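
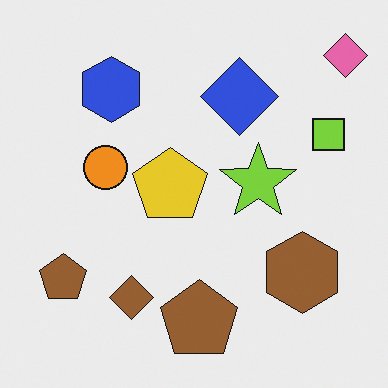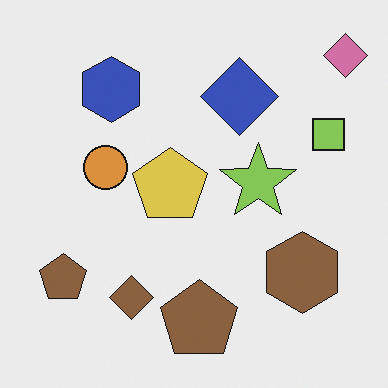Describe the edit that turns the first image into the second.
Slightly desaturated.

All colors are more muted and greyish — a global saturation change.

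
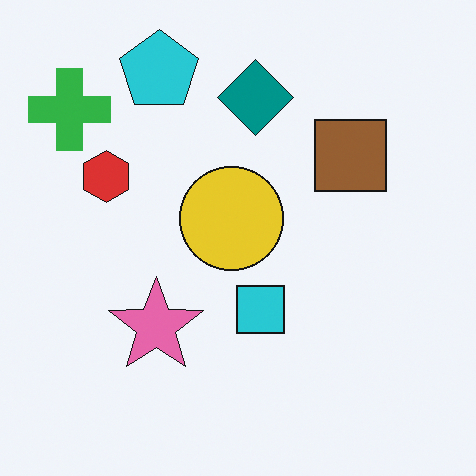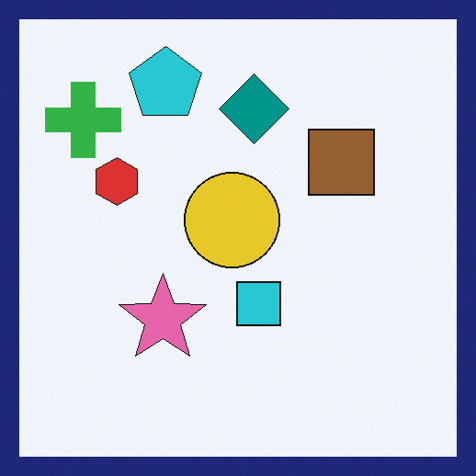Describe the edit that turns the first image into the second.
The second image is the first framed with a navy border.

A solid navy frame runs around the edge of the second image, with the content slightly shrunk inside it.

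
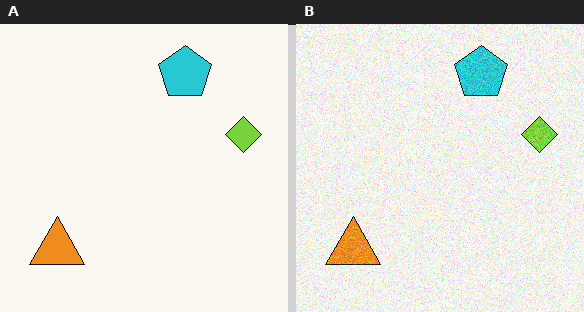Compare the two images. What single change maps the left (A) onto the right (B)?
This is the original image degraded with visible gaussian noise.

Random speckle covers the whole image, including the flat background.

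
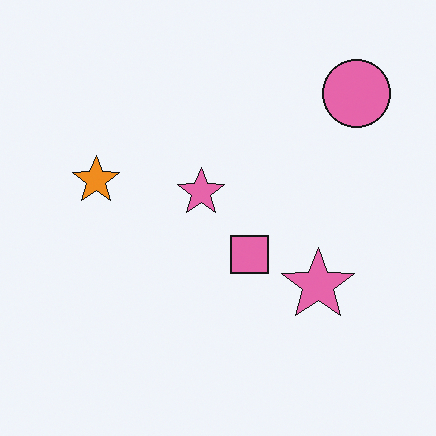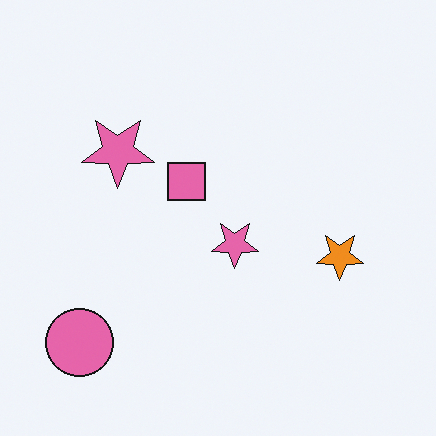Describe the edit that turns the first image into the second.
The image was rotated 180°.

The pink circle sits in the top-right of the first image and the bottom-left of the second — consistent with a whole-image 180° rotation.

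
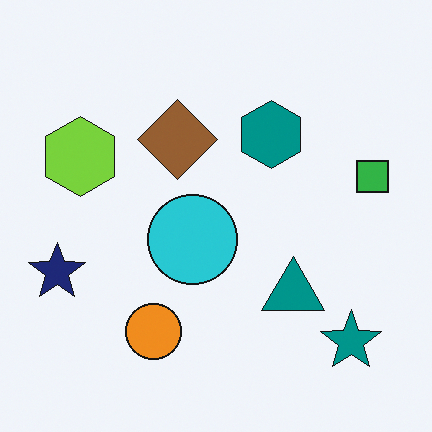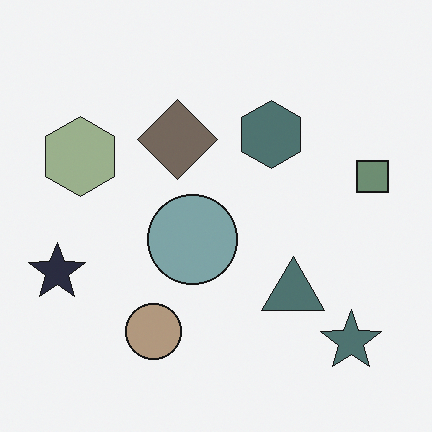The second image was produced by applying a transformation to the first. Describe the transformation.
Heavily desaturated.

All colors are more muted and greyish — a global saturation change.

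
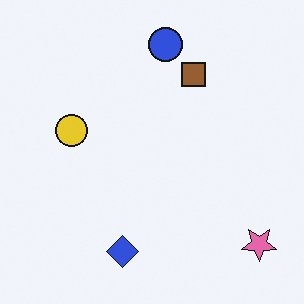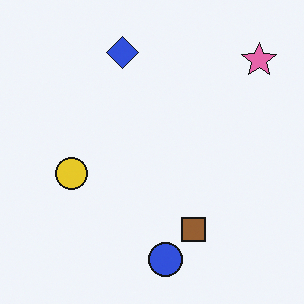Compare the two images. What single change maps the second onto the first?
The image was flipped vertically (top ↔ bottom).

The blue circle is in the bottom of the second image and the top of the first — shapes on opposite sides of the horizontal midline have swapped in a mirror flip.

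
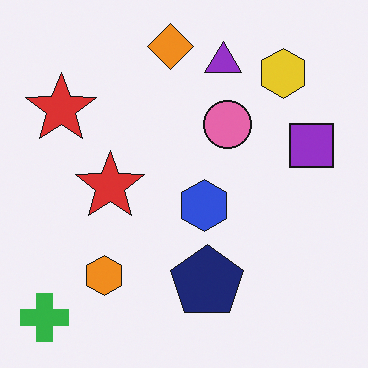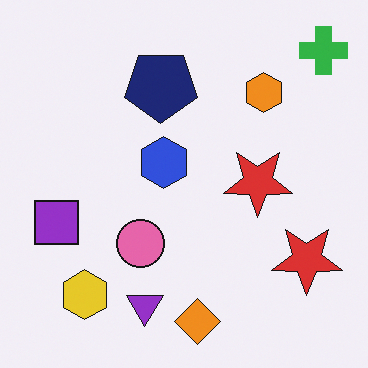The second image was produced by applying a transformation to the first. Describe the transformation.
Rotated 180°.

The green cross sits in the bottom-left of the first image and the top-right of the second — consistent with a whole-image 180° rotation.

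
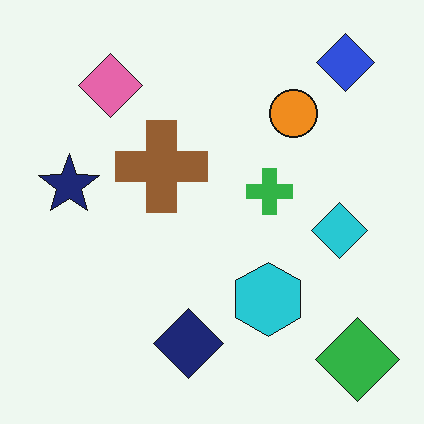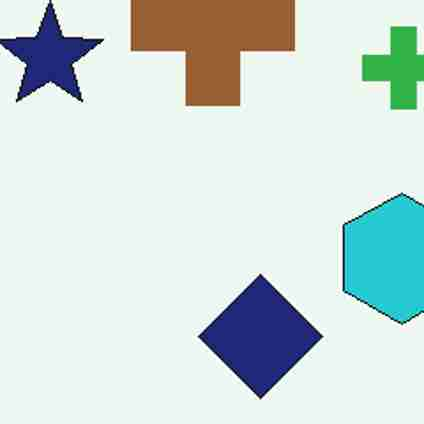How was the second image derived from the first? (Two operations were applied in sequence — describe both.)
The second image is the first cropped tightly and scaled back up, then heavily JPEG-compressed with obvious blocking artifacts.

The visible shapes are larger and the field of view is narrower; shapes near the original edges may be partly or wholly outside the frame — a crop-and-rescale. Blocky 8×8 compression artifacts appear around shape edges and the flat background shows ringing — characteristic JPEG degradation.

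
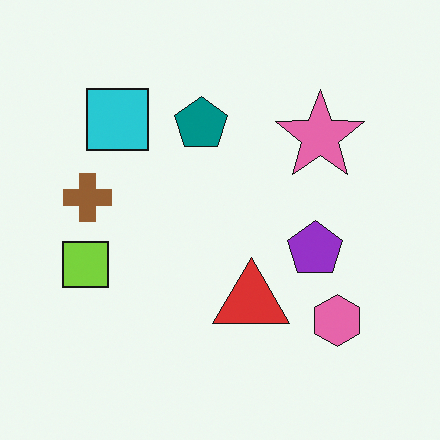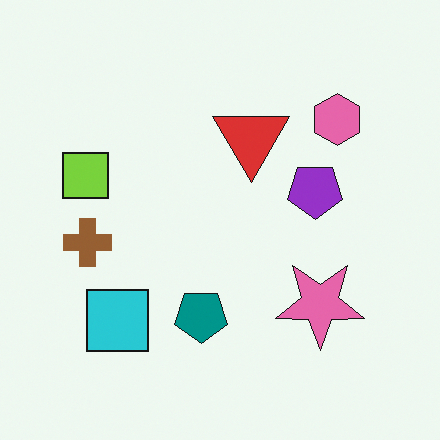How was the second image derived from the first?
It was flipped vertically (top ↔ bottom).

The cyan square is in the top-left of the first image and the bottom-left of the second — shapes on opposite sides of the horizontal midline have swapped in a mirror flip.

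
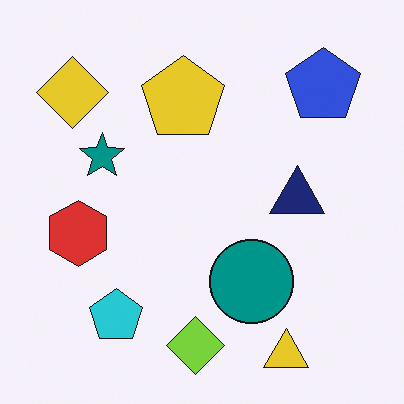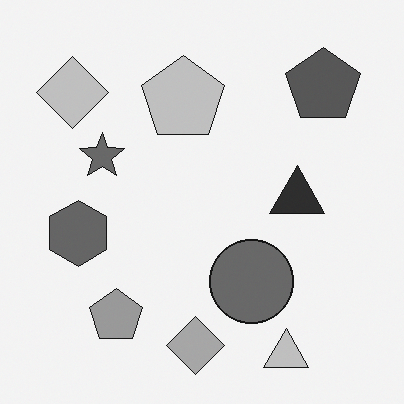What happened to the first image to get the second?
This is the original image converted to grayscale.

All color is removed — every shape is now a shade of grey.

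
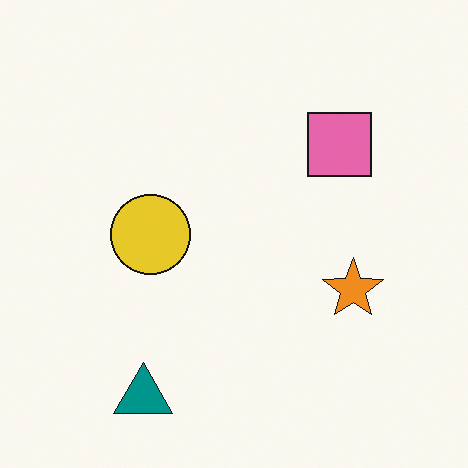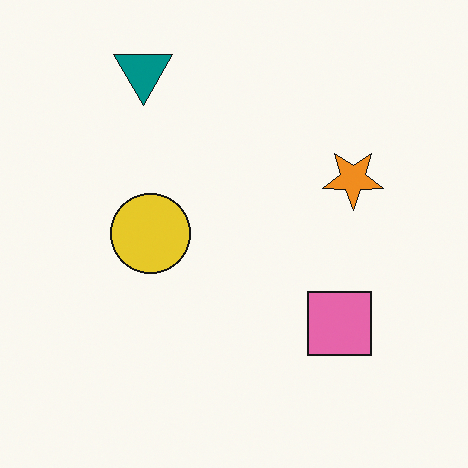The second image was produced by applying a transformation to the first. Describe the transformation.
The image was flipped vertically (top ↔ bottom).

The teal triangle is in the bottom-left of the first image and the top-left of the second — shapes on opposite sides of the horizontal midline have swapped in a mirror flip.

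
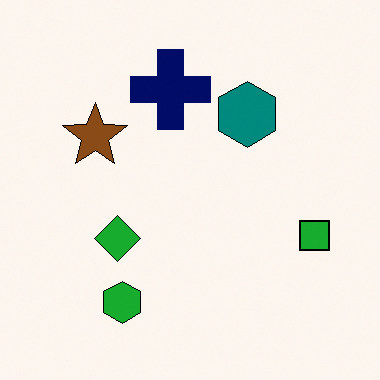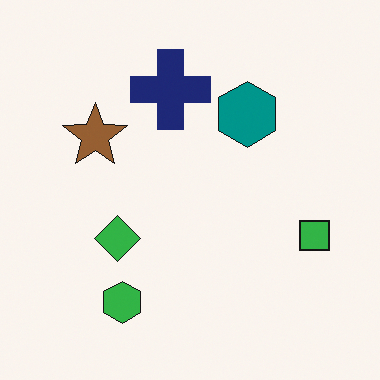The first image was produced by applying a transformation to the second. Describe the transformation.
This is the original image given slightly increased contrast.

Tones are pushed away from mid-grey across the whole image — a global contrast change.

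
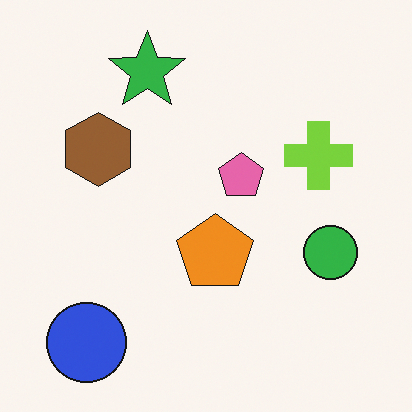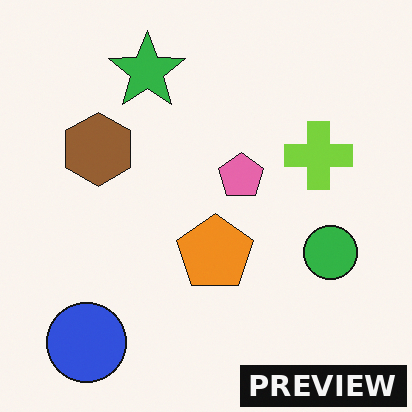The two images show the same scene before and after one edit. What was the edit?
The image was watermarked with the text "PREVIEW" in the lower-right corner.

A dark label reading "PREVIEW" appears in the lower-right corner.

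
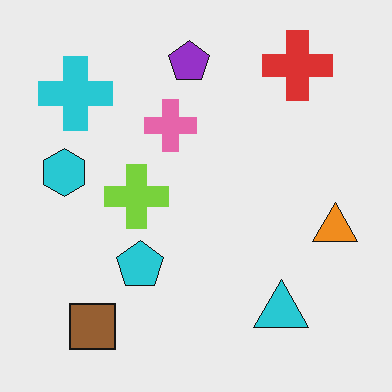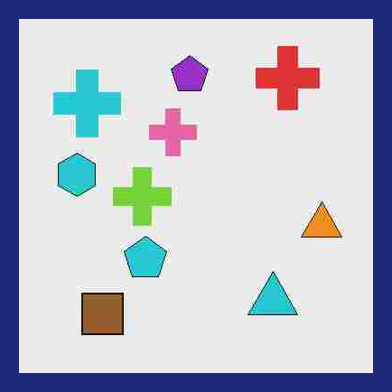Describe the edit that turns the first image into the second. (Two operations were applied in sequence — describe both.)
The transformation is: degraded with heavy JPEG compression, then framed with a navy border.

Blocky 8×8 compression artifacts appear around shape edges and the flat background shows ringing — characteristic JPEG degradation. A solid navy frame runs around the edge of the second image, with the content slightly shrunk inside it.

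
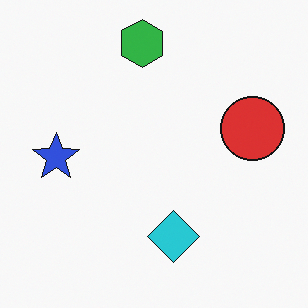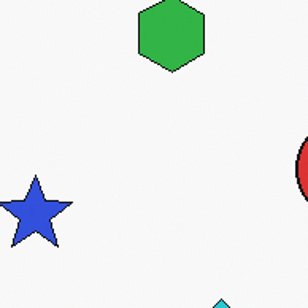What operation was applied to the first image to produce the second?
The transformation is: cropped slightly and scaled back up.

The visible shapes are larger and the field of view is narrower; shapes near the original edges may be partly or wholly outside the frame — a crop-and-rescale.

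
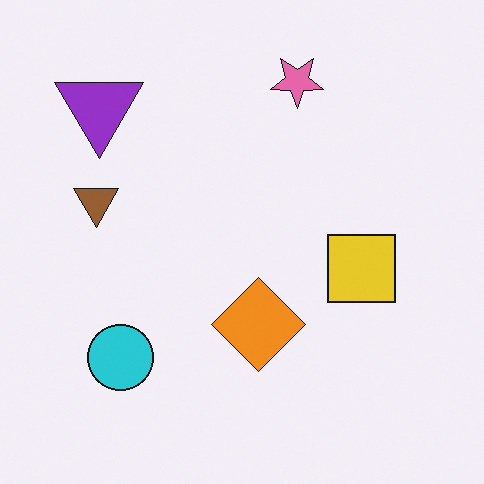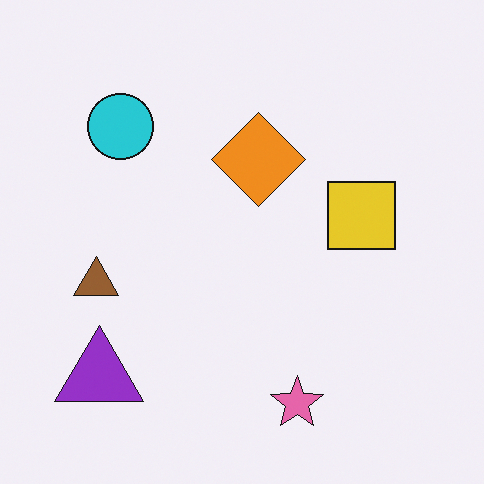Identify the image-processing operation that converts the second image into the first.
It was flipped vertically (top ↔ bottom).

The pink star is in the bottom of the second image and the top of the first — shapes on opposite sides of the horizontal midline have swapped in a mirror flip.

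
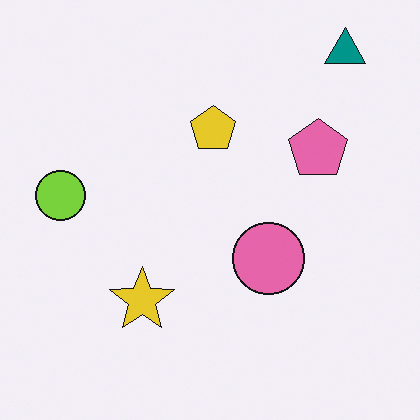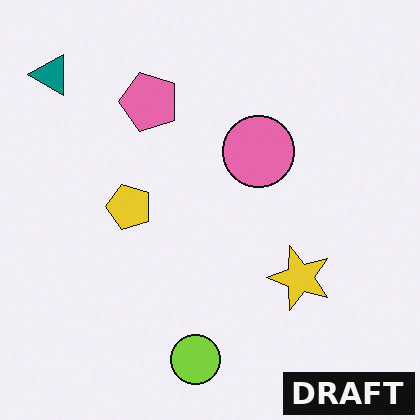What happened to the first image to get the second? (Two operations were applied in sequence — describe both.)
The second image is the first rotated 90° counter-clockwise, then watermarked with the text "DRAFT" in the lower-right corner.

The teal triangle sits in the top-right of the first image and the top-left of the second — consistent with a whole-image 90° counter-clockwise rotation. A dark label reading "DRAFT" appears in the lower-right corner.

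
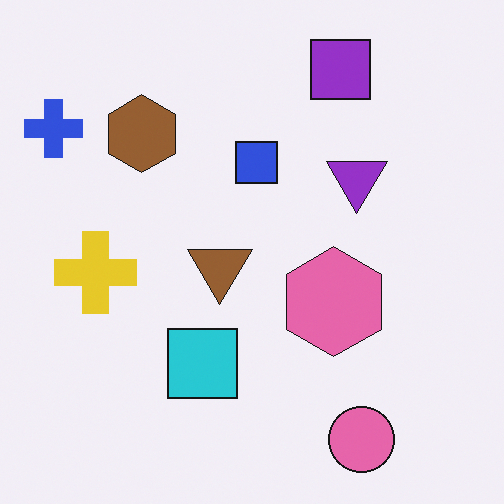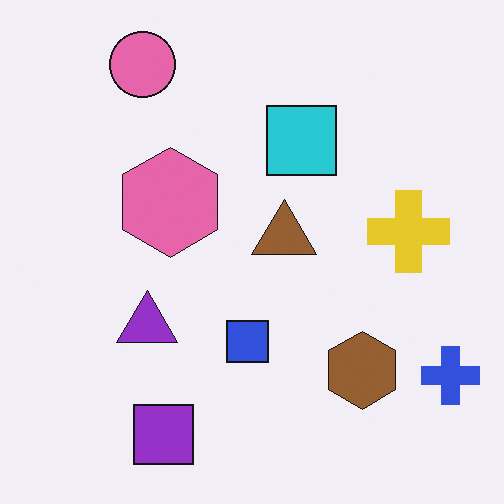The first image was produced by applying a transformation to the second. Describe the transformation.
The image was rotated 180°.

The blue cross sits in the bottom-right of the second image and the top-left of the first — consistent with a whole-image 180° rotation.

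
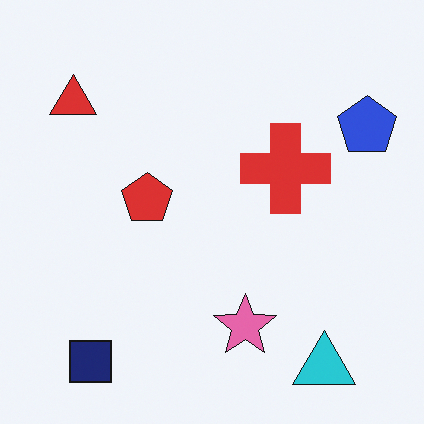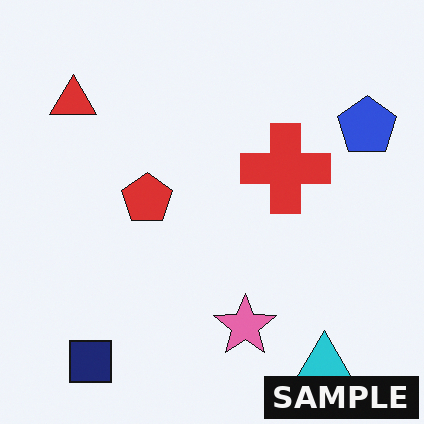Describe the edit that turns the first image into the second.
It was watermarked with the text "SAMPLE" in the lower-right corner.

A dark label reading "SAMPLE" appears in the lower-right corner.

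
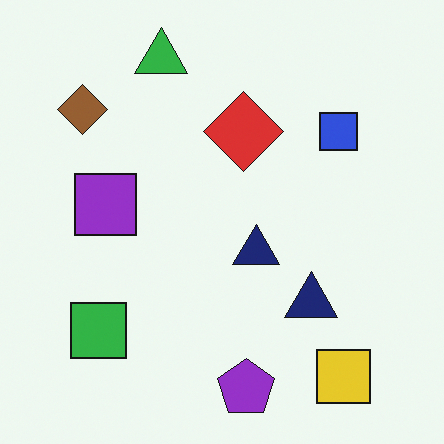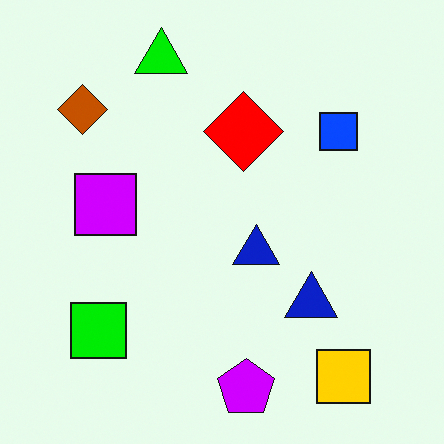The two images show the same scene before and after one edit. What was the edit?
The image was made much more vivid (saturation change).

All colors are more vivid — a global saturation change.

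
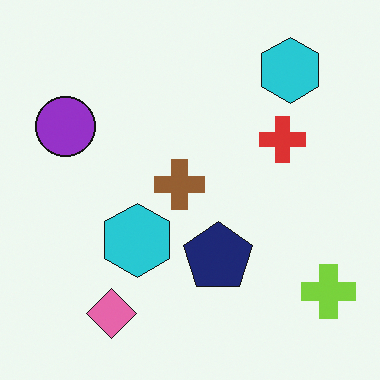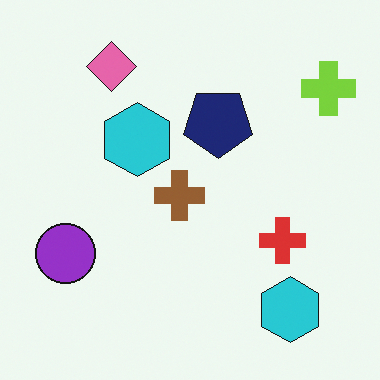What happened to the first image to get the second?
This is the original image flipped vertically (top ↔ bottom).

The pink diamond is in the bottom-left of the first image and the top-left of the second — shapes on opposite sides of the horizontal midline have swapped in a mirror flip.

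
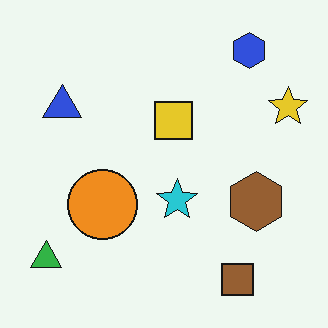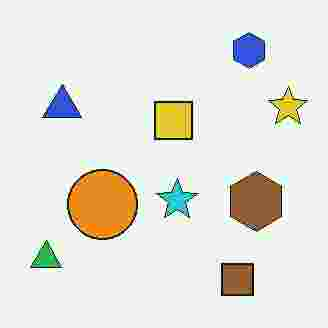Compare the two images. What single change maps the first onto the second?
This is the original image heavily JPEG-compressed with obvious blocking artifacts.

Blocky 8×8 compression artifacts appear around shape edges and the flat background shows ringing — characteristic JPEG degradation.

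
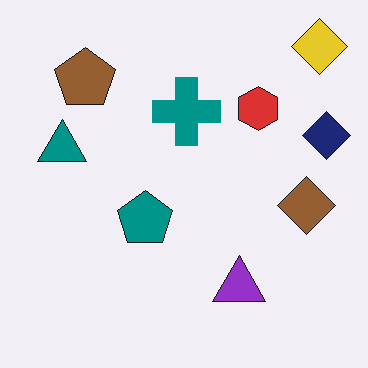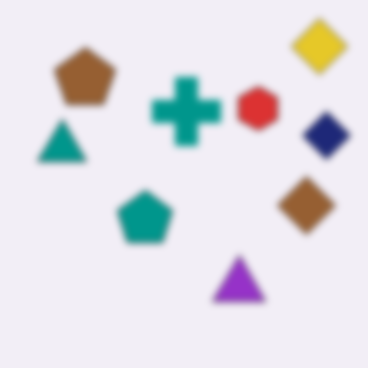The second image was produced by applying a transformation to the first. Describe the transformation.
The transformation is: noticeably gaussian-blurred.

Shape edges and outlines are uniformly softened across the whole image.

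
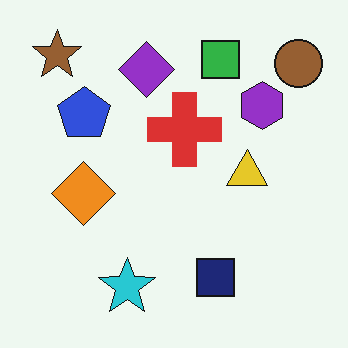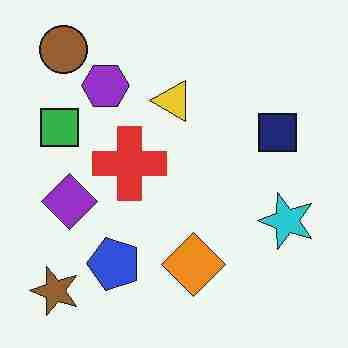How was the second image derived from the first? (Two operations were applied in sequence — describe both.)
The second image is the first rotated 90° counter-clockwise, then degraded with heavy JPEG compression.

The brown star sits in the top-left of the first image and the bottom-left of the second — consistent with a whole-image 90° counter-clockwise rotation. Blocky 8×8 compression artifacts appear around shape edges and the flat background shows ringing — characteristic JPEG degradation.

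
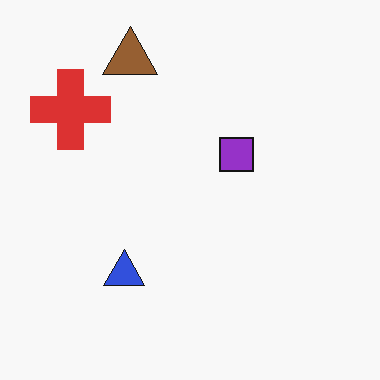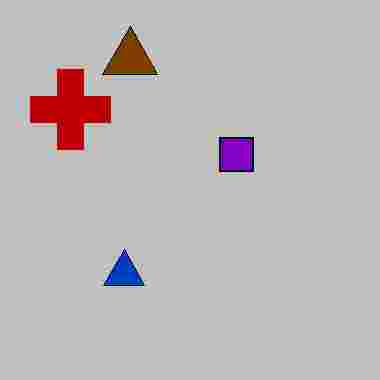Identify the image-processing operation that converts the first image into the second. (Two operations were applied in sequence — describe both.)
The image was heavily posterized to just a handful of flat colors, then degraded with heavy JPEG compression.

Each flat color has snapped to a coarser quantized level — most visibly, the near-white background has dropped to a flat grey. Blocky 8×8 compression artifacts appear around shape edges and the flat background shows ringing — characteristic JPEG degradation.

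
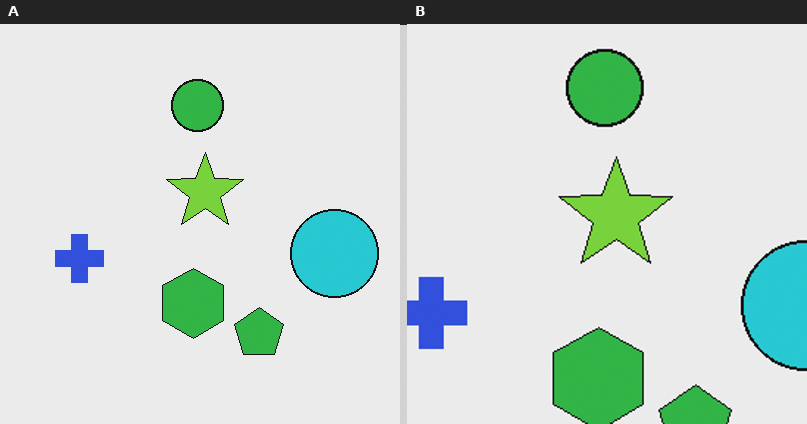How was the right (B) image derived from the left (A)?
The transformation is: cropped to a modestly smaller region and rescaled.

The visible shapes are larger and the field of view is narrower; shapes near the original edges may be partly or wholly outside the frame — a crop-and-rescale.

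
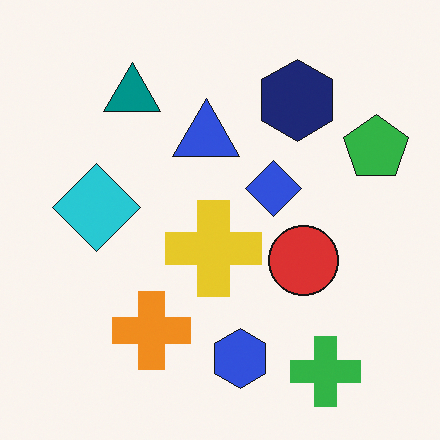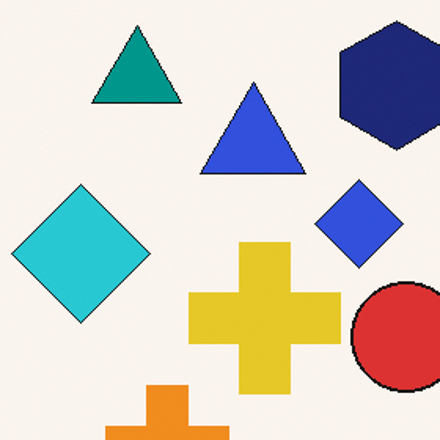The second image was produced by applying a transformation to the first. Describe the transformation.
It was cropped to a modestly smaller region and rescaled.

The visible shapes are larger and the field of view is narrower; shapes near the original edges may be partly or wholly outside the frame — a crop-and-rescale.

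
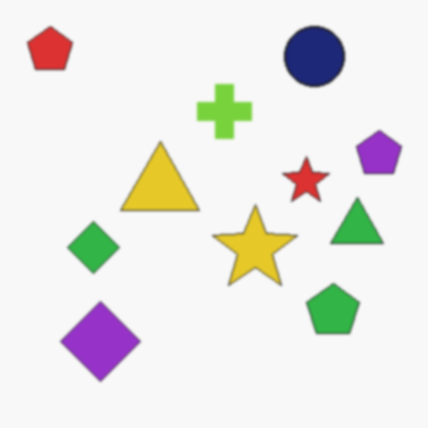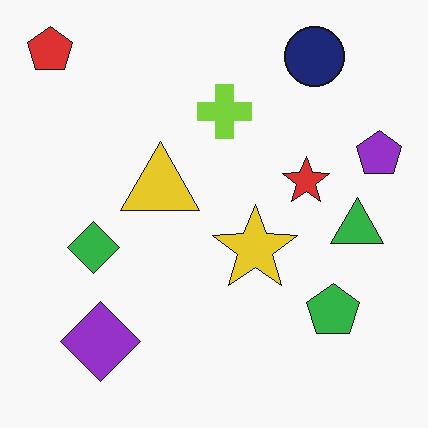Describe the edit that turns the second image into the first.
It was lightly blurred.

Shape edges and outlines are uniformly softened across the whole image.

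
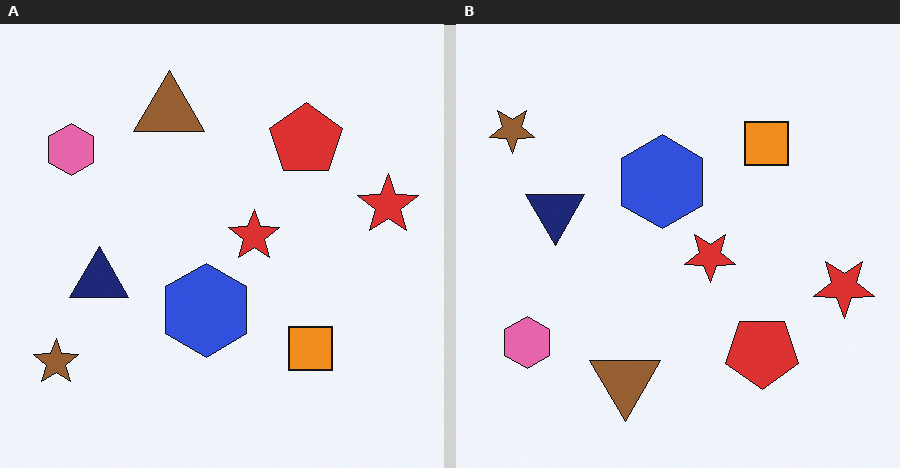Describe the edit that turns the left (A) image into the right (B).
The transformation is: flipped vertically (top ↔ bottom).

The brown triangle is in the top of the left (A) image and the bottom of the right (B) — shapes on opposite sides of the horizontal midline have swapped in a mirror flip.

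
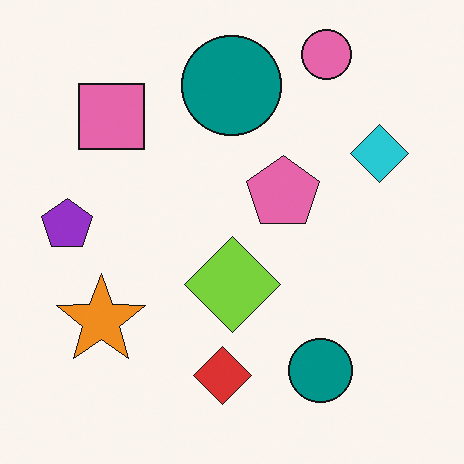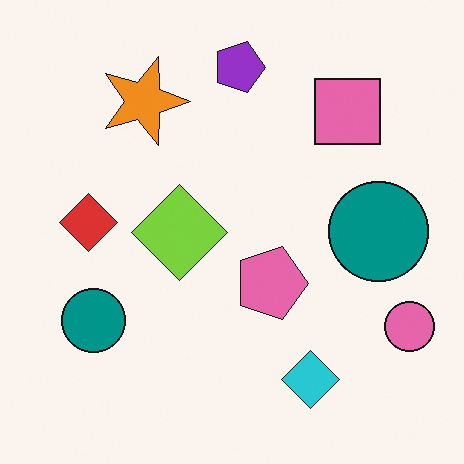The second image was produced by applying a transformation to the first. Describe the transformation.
The second image is the first rotated 90° clockwise.

The pink circle sits in the top-right of the first image and the bottom-right of the second — consistent with a whole-image 90° clockwise rotation.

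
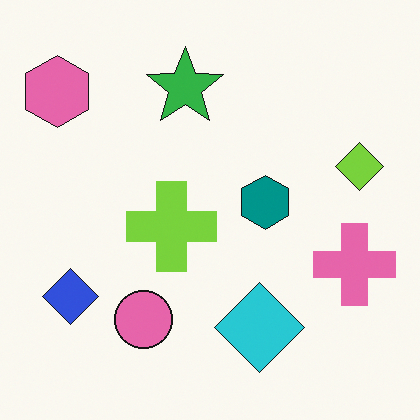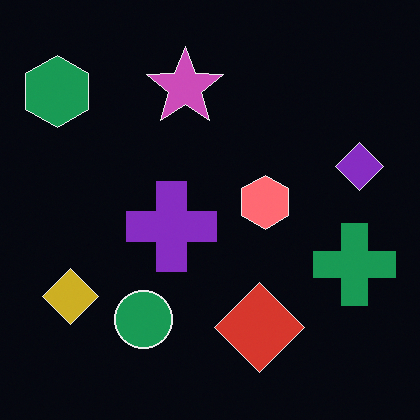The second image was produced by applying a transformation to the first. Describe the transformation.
The transformation is: color-inverted (negative).

The light background has become dark and every shape's color is its complement — a photographic negative.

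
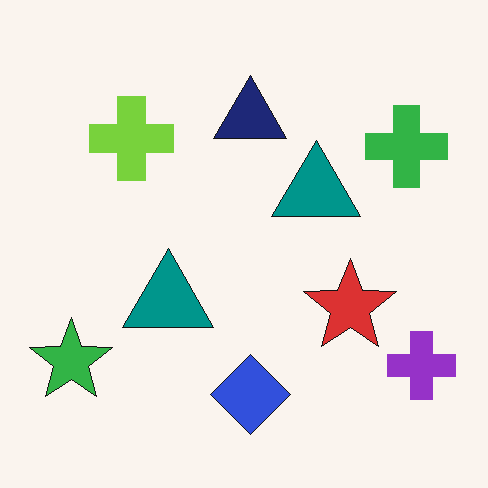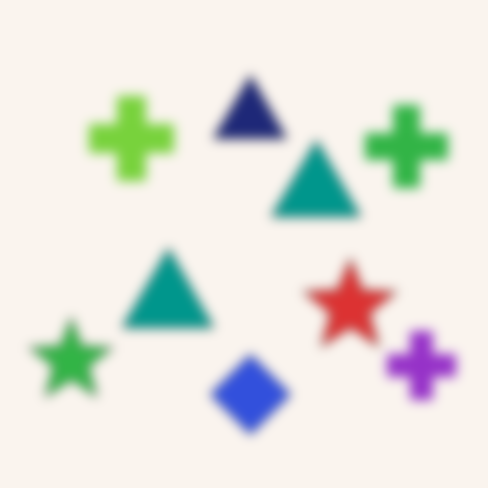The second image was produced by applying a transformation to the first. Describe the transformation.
Heavily blurred.

Shape edges and outlines are uniformly softened across the whole image.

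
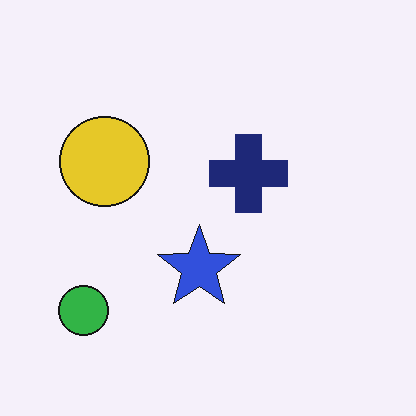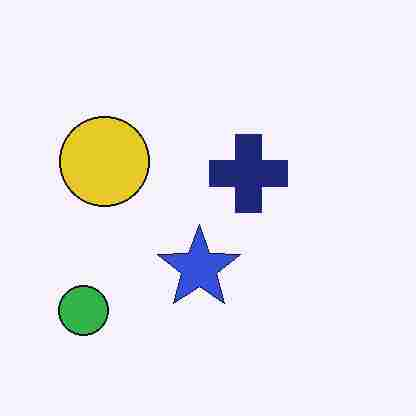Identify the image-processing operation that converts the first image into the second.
The second image is the first degraded with heavy JPEG compression.

Blocky 8×8 compression artifacts appear around shape edges and the flat background shows ringing — characteristic JPEG degradation.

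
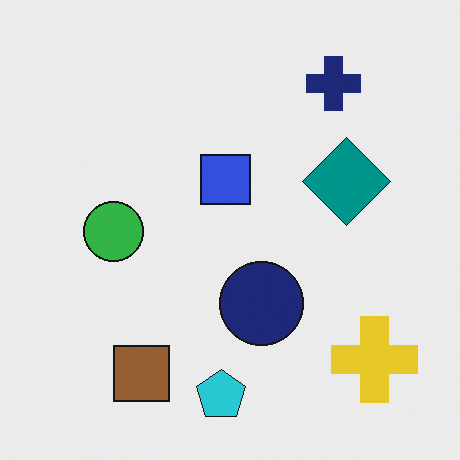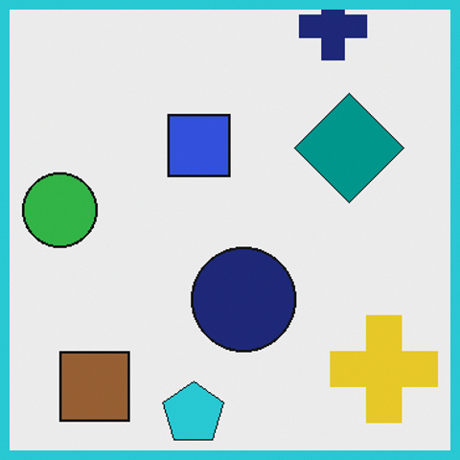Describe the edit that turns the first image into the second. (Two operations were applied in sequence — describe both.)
This is the original image cropped slightly and scaled back up, then framed with a cyan border.

The visible shapes are larger and the field of view is narrower; shapes near the original edges may be partly or wholly outside the frame — a crop-and-rescale. A solid cyan frame runs around the edge of the second image, with the content slightly shrunk inside it.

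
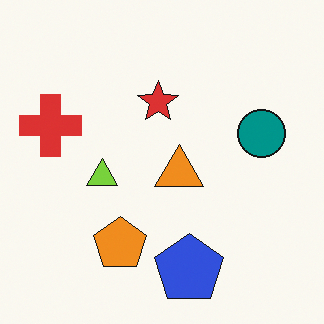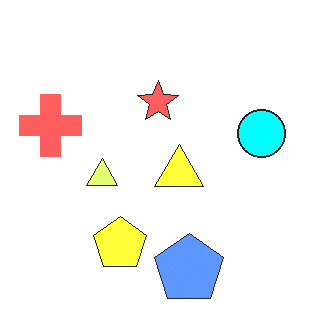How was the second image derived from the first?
This is the original image brightened a lot.

Every pixel — background and shapes alike — is uniformly brightened.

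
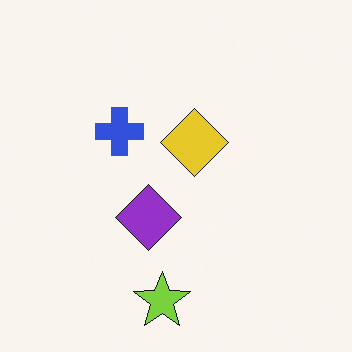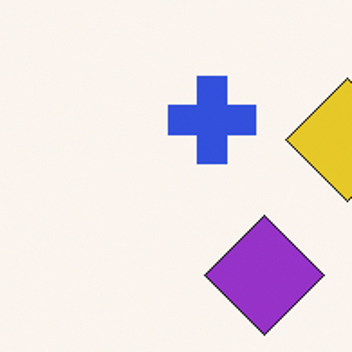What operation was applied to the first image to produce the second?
The second image is the first cropped to a noticeably smaller region and rescaled.

The visible shapes are larger and the field of view is narrower; shapes near the original edges may be partly or wholly outside the frame — a crop-and-rescale.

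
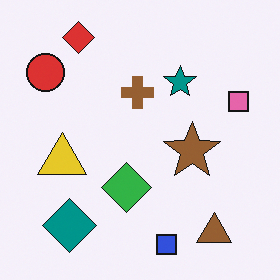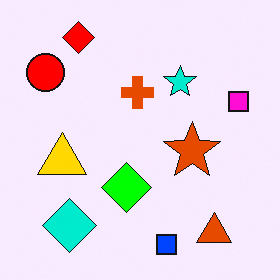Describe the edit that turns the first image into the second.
Heavily oversaturated.

All colors are more vivid — a global saturation change.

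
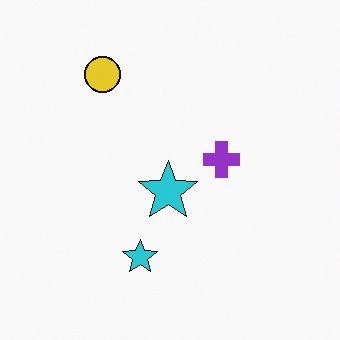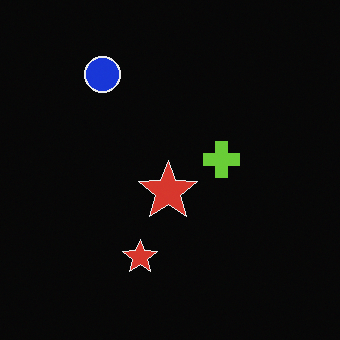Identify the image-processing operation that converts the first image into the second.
This is the original image color-inverted (negative).

The light background has become dark and every shape's color is its complement — a photographic negative.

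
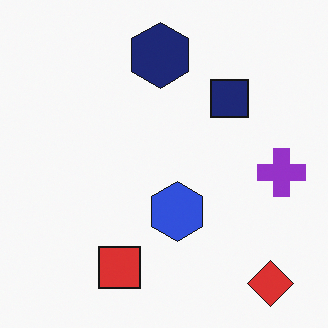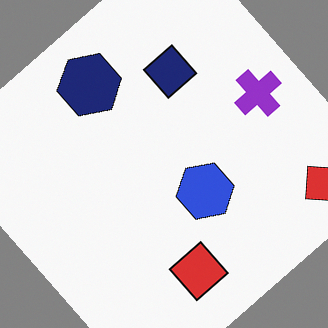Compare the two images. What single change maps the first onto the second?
The second image is the first rotated counter-clockwise by a large amount — several tens of degrees.

Every shape is tilted by the same angle and the image corners show triangular fill wedges — a whole-image rotation by a non-right angle.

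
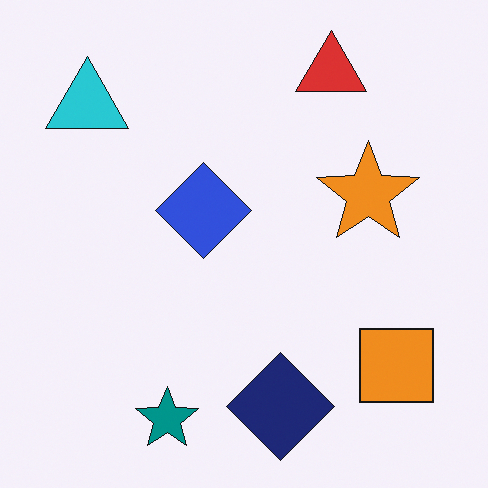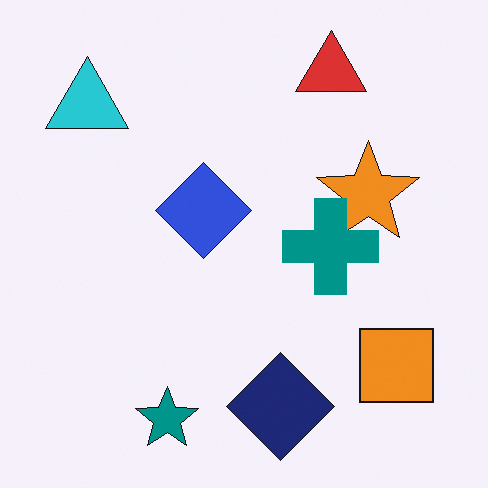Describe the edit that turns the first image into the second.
The second image is the first overlaid with an additional teal cross.

A teal cross appears in the second image that is absent from the first.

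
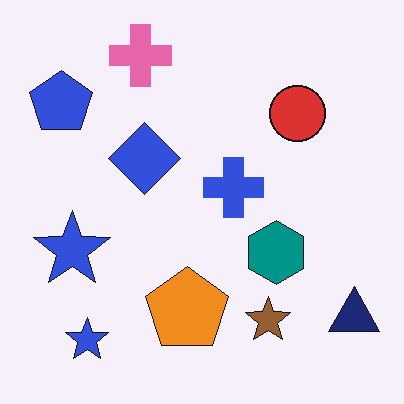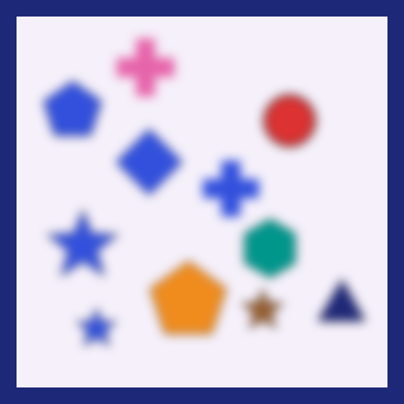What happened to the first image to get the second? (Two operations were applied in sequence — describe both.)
The second image is the first strongly gaussian-blurred, then framed with a navy border.

Shape edges and outlines are uniformly softened across the whole image. A solid navy frame runs around the edge of the second image, with the content slightly shrunk inside it.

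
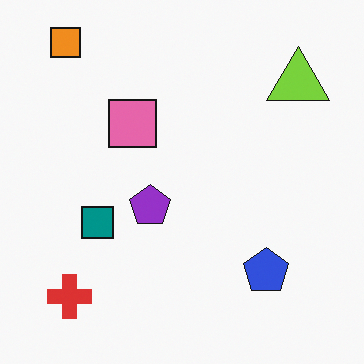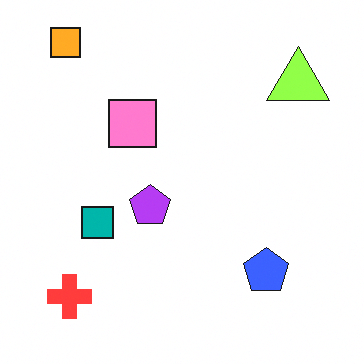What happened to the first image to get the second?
The transformation is: brightened a little.

Every pixel — background and shapes alike — is uniformly brightened.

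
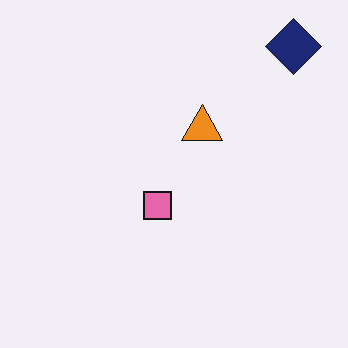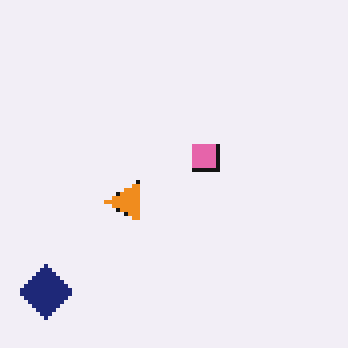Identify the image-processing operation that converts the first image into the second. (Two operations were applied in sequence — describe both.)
The transformation is: lightly pixelated (a mild mosaic effect), then transposed (reflected across the top-left ↔ bottom-right diagonal).

Shapes are reduced to large square blocks; fine edges and outlines are lost — a downscale-then-upscale (mosaic) effect. Shapes have swapped their row and column positions — what was in the top-right is now in the bottom-left — a diagonal reflection.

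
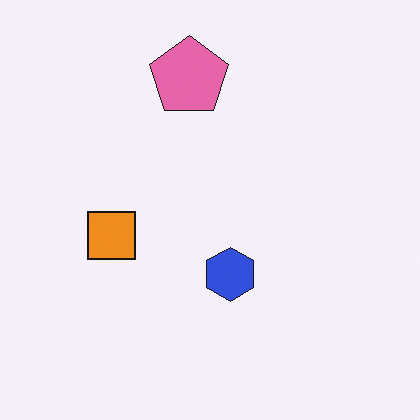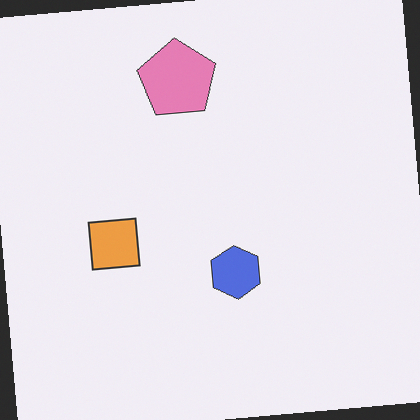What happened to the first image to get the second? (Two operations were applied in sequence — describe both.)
This is the original image rotated counter-clockwise by a few degrees, then given slightly reduced contrast.

Every shape is tilted by the same angle and the image corners show triangular fill wedges — a whole-image rotation by a non-right angle. Tones are pushed toward mid-grey across the whole image — a global contrast change.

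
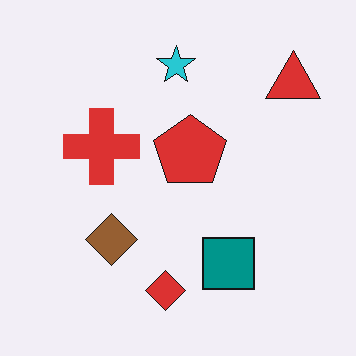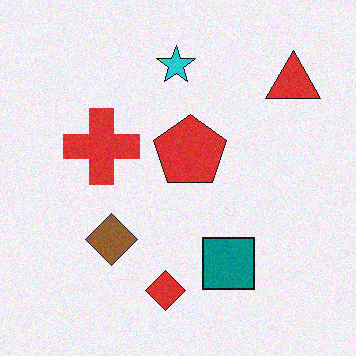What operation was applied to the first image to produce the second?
This is the original image degraded with a light layer of grain.

Random speckle covers the whole image, including the flat background.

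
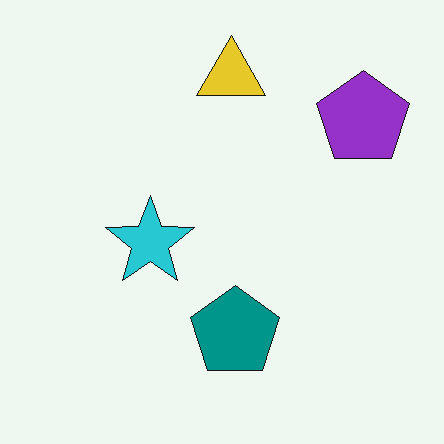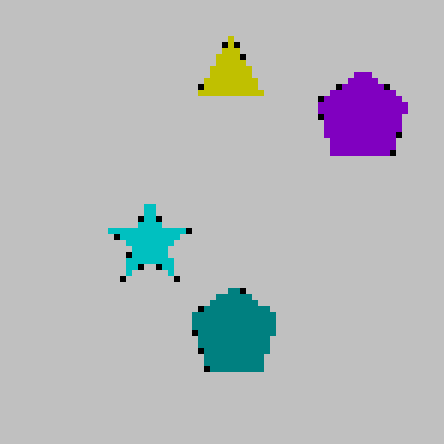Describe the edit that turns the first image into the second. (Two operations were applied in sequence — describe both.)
The image was moderately pixelated, then aggressively posterized.

Shapes are reduced to large square blocks; fine edges and outlines are lost — a downscale-then-upscale (mosaic) effect. Each flat color has snapped to a coarser quantized level — most visibly, the near-white background has dropped to a flat grey.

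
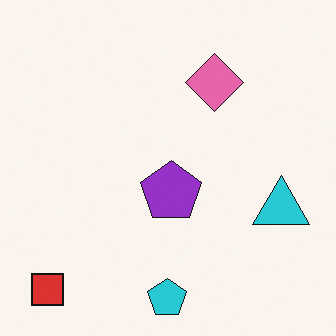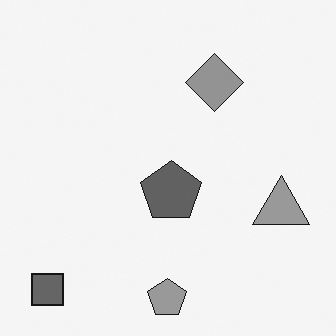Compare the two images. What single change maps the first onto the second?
The image was converted to grayscale.

All color is removed — every shape is now a shade of grey.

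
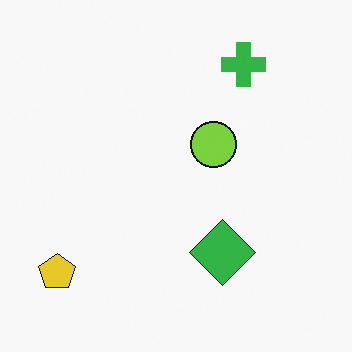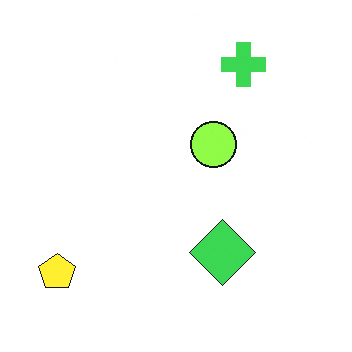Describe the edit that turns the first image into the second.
The transformation is: brightened a little.

Every pixel — background and shapes alike — is uniformly brightened.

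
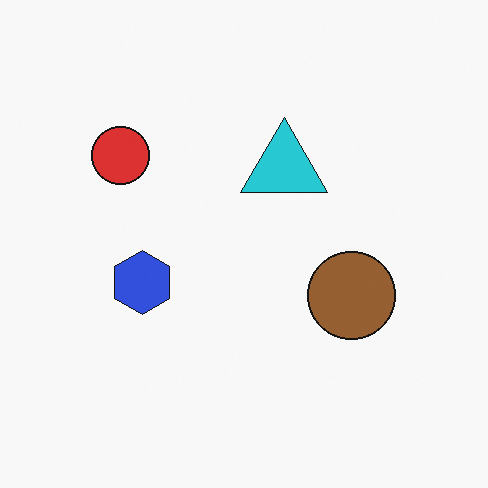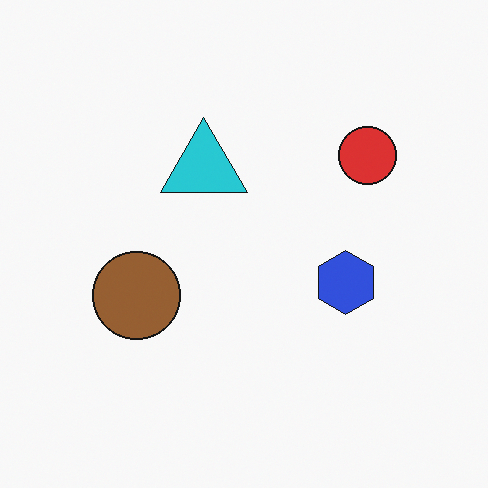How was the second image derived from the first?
Flipped horizontally (left ↔ right).

The red circle is in the top-left of the first image and the top-right of the second — shapes on opposite sides of the vertical midline have swapped in a mirror flip.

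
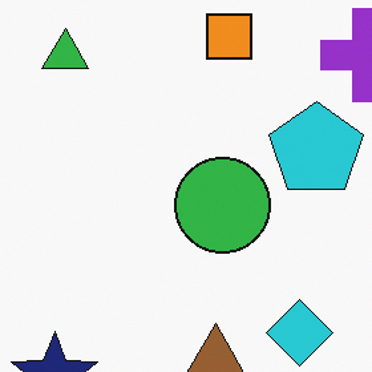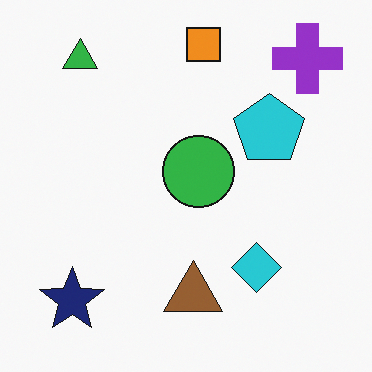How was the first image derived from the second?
The image was cropped slightly and scaled back up.

The visible shapes are larger and the field of view is narrower; shapes near the original edges may be partly or wholly outside the frame — a crop-and-rescale.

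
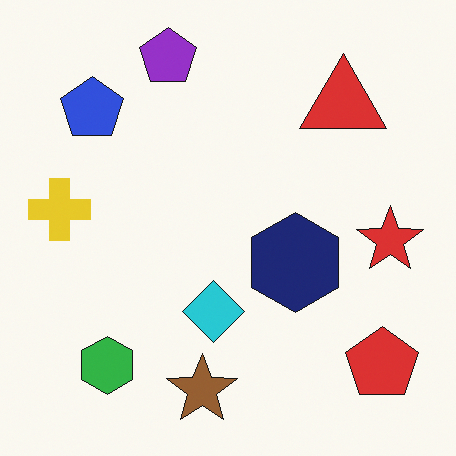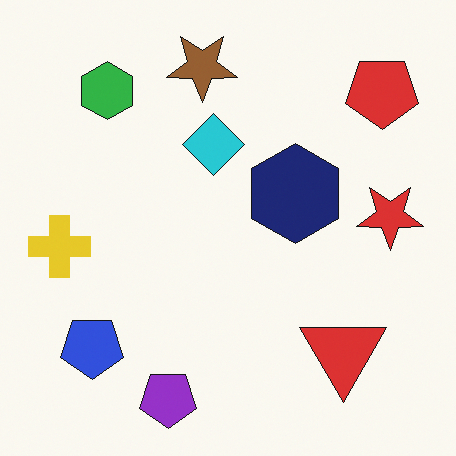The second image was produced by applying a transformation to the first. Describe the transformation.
The transformation is: flipped vertically (top ↔ bottom).

The purple pentagon is in the top of the first image and the bottom of the second — shapes on opposite sides of the horizontal midline have swapped in a mirror flip.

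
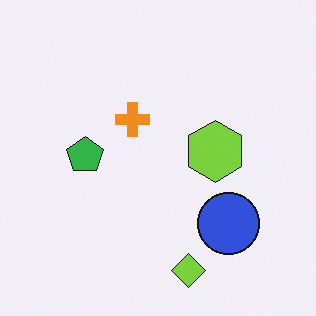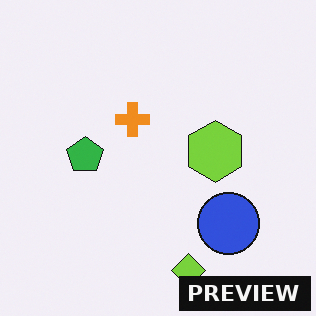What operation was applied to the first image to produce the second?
This is the original image watermarked with the text "PREVIEW" in the lower-right corner.

A dark label reading "PREVIEW" appears in the lower-right corner.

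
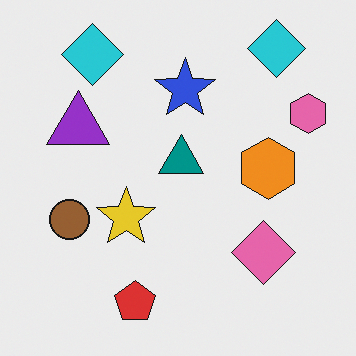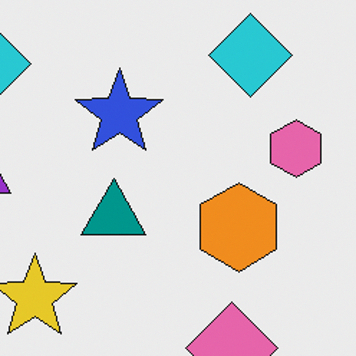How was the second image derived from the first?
The image was cropped to a modestly smaller region and rescaled.

The visible shapes are larger and the field of view is narrower; shapes near the original edges may be partly or wholly outside the frame — a crop-and-rescale.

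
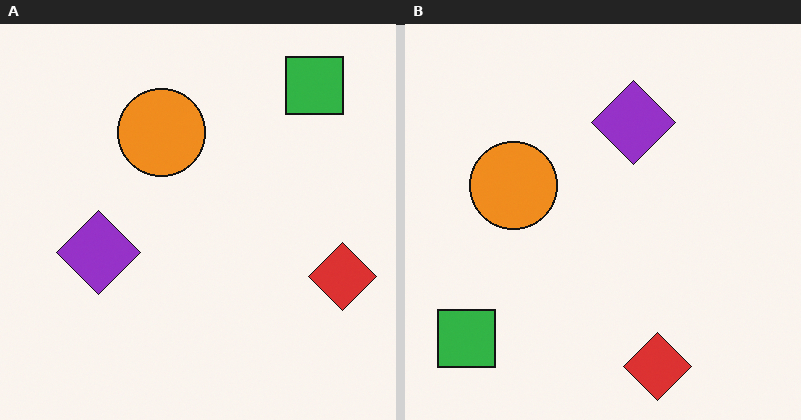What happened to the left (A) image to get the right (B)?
Transposed (reflected across the top-left ↔ bottom-right diagonal).

Shapes have swapped their row and column positions — what was in the top-right is now in the bottom-left — a diagonal reflection.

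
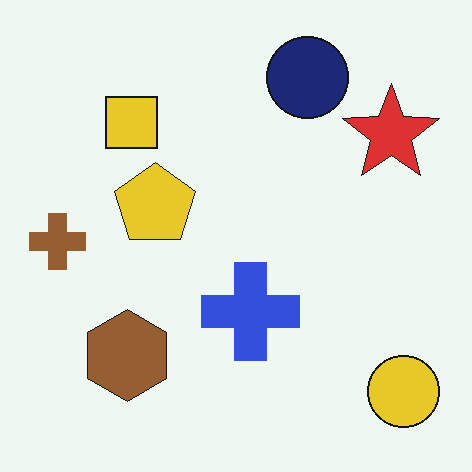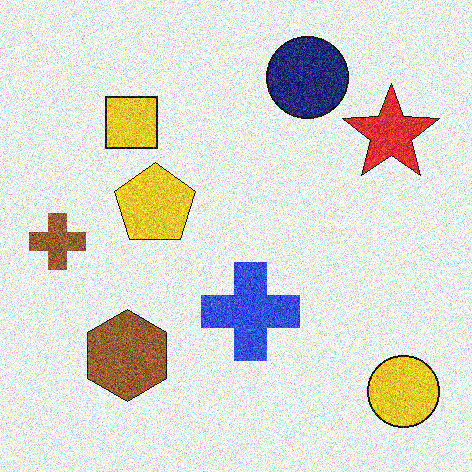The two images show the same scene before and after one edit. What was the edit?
The transformation is: degraded with heavy additive noise.

Random speckle covers the whole image, including the flat background.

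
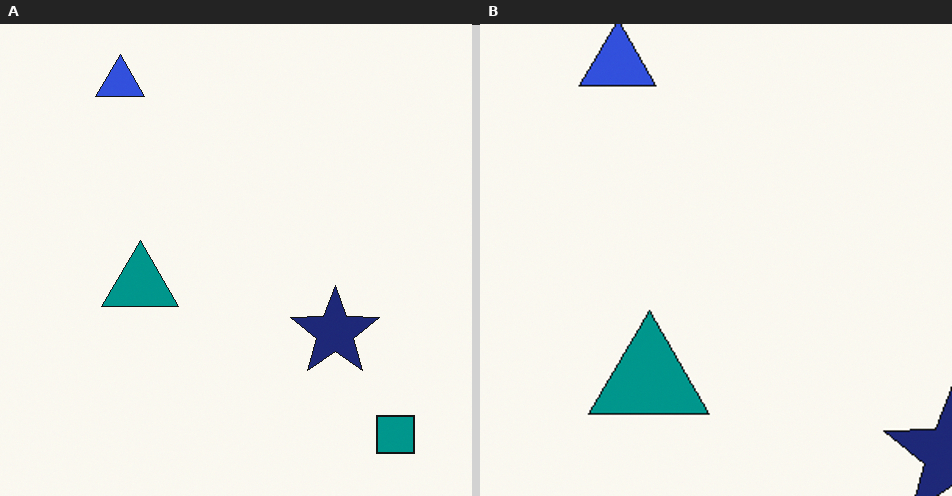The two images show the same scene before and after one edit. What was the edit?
It was cropped slightly and scaled back up.

The visible shapes are larger and the field of view is narrower; shapes near the original edges may be partly or wholly outside the frame — a crop-and-rescale.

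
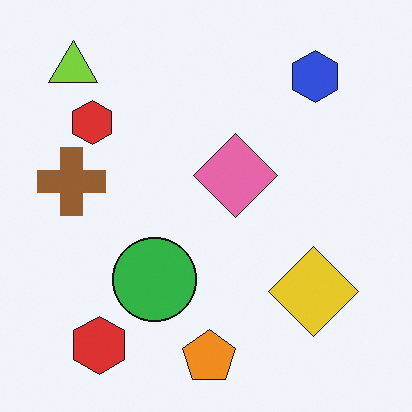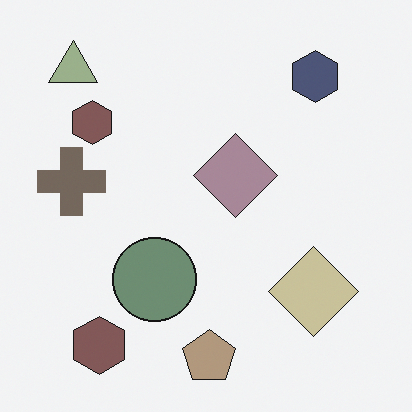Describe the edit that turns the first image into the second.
The image was heavily desaturated.

All colors are more muted and greyish — a global saturation change.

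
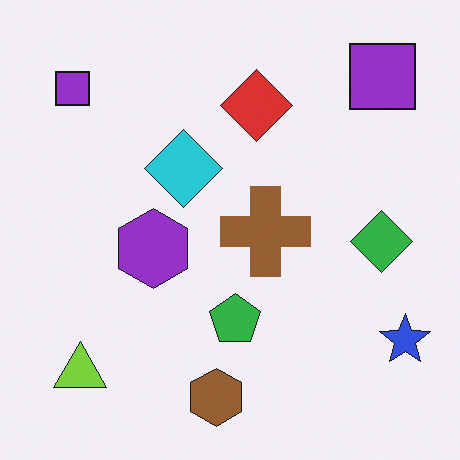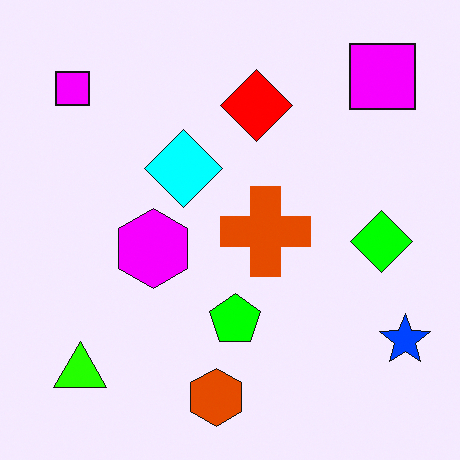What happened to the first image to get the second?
The image was heavily oversaturated.

All colors are more vivid — a global saturation change.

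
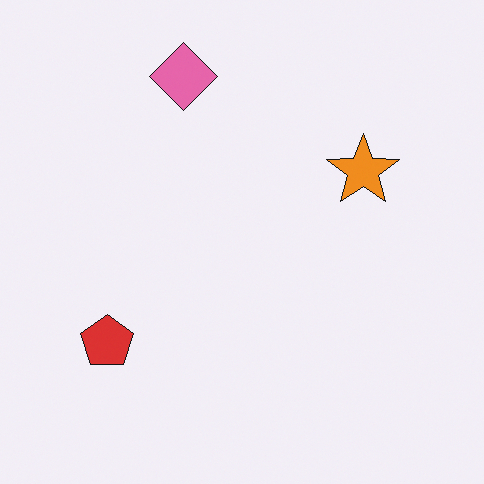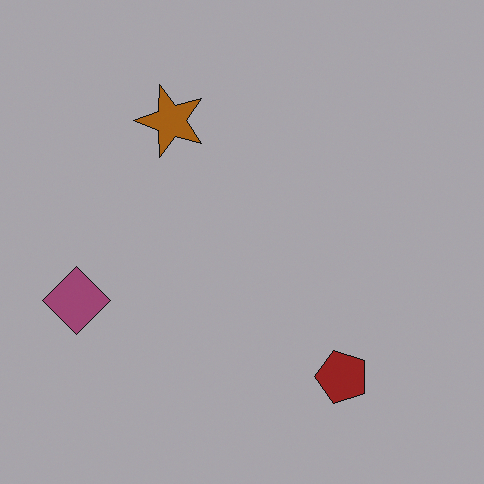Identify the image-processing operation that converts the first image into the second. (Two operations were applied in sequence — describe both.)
The second image is the first rotated 90° counter-clockwise, then substantially darkened.

The pink diamond sits in the top of the first image and the left of the second — consistent with a whole-image 90° counter-clockwise rotation. Every pixel — background and shapes alike — is uniformly darkened.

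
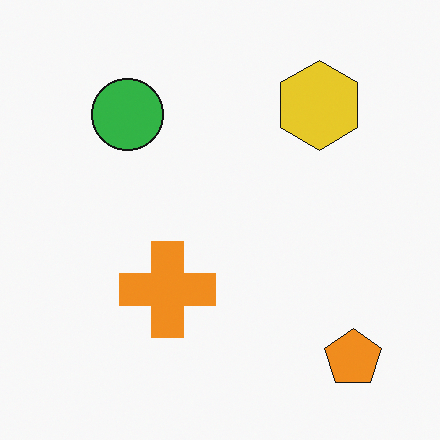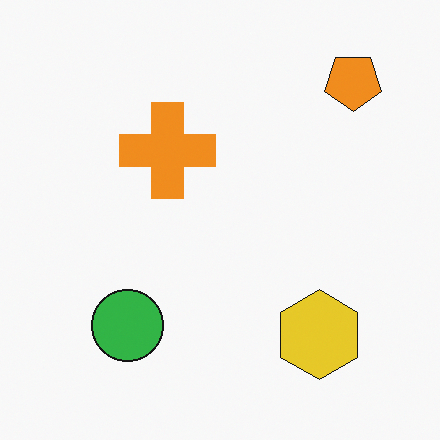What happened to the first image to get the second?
Flipped vertically (top ↔ bottom).

The orange pentagon is in the bottom-right of the first image and the top-right of the second — shapes on opposite sides of the horizontal midline have swapped in a mirror flip.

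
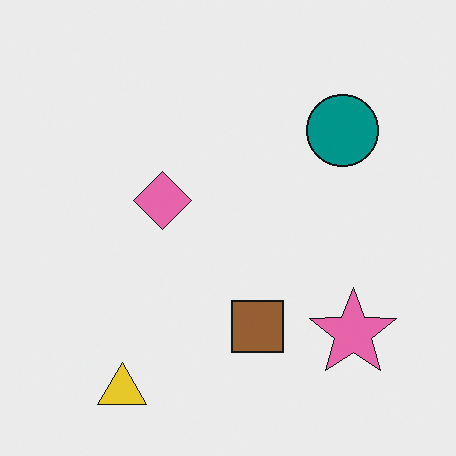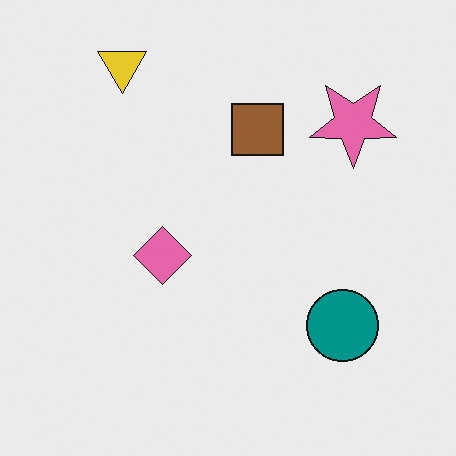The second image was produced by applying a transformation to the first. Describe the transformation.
The transformation is: flipped vertically (top ↔ bottom).

The yellow triangle is in the bottom-left of the first image and the top-left of the second — shapes on opposite sides of the horizontal midline have swapped in a mirror flip.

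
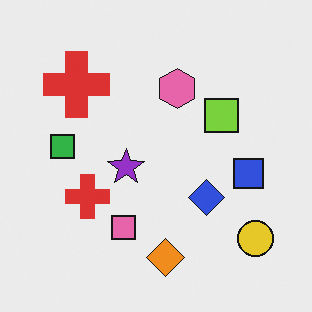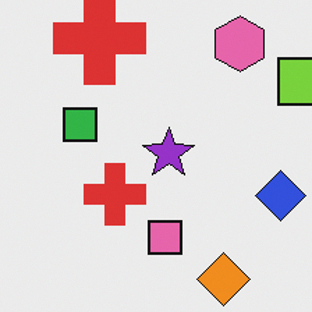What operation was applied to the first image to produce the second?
Cropped slightly and scaled back up.

The visible shapes are larger and the field of view is narrower; shapes near the original edges may be partly or wholly outside the frame — a crop-and-rescale.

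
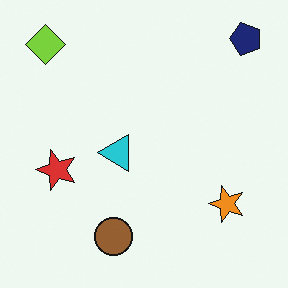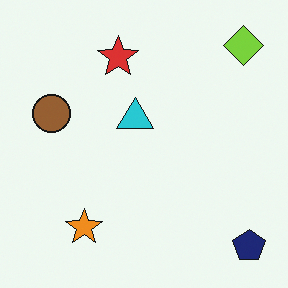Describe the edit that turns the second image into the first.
The transformation is: rotated 90° counter-clockwise.

The navy pentagon sits in the bottom-right of the second image and the top-right of the first — consistent with a whole-image 90° counter-clockwise rotation.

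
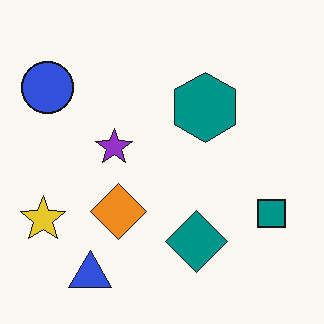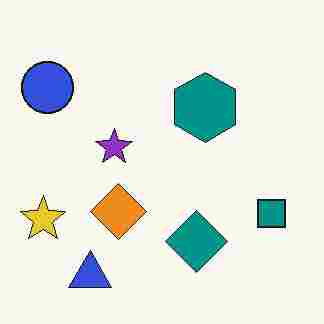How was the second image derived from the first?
The image was heavily JPEG-compressed with obvious blocking artifacts.

Blocky 8×8 compression artifacts appear around shape edges and the flat background shows ringing — characteristic JPEG degradation.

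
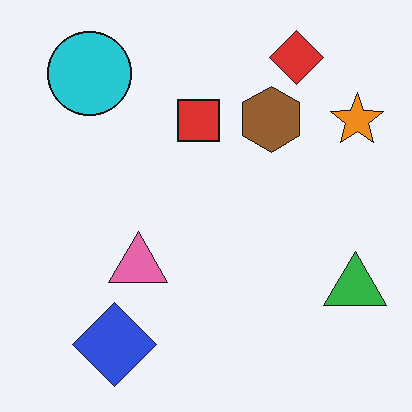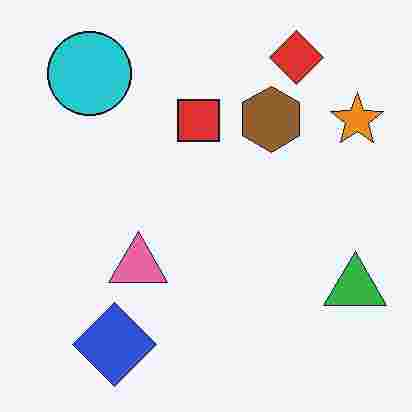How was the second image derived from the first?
It was degraded with heavy JPEG compression.

Blocky 8×8 compression artifacts appear around shape edges and the flat background shows ringing — characteristic JPEG degradation.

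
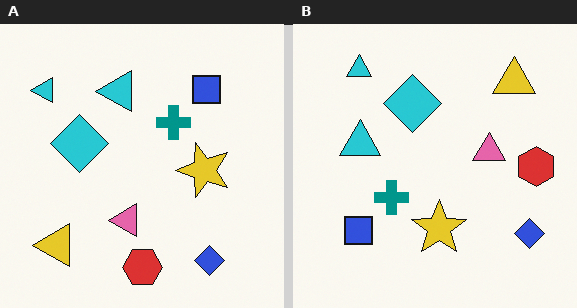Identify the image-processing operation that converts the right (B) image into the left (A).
It was transposed (reflected across the top-left ↔ bottom-right diagonal).

Shapes have swapped their row and column positions — what was in the top-right is now in the bottom-left — a diagonal reflection.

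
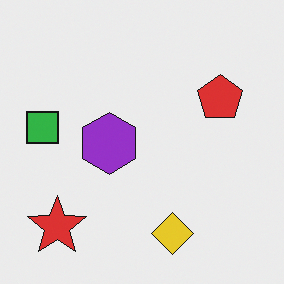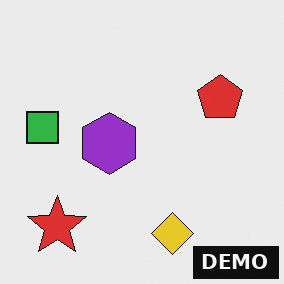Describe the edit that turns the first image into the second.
The second image is the first watermarked with the text "DEMO" in the lower-right corner.

A dark label reading "DEMO" appears in the lower-right corner.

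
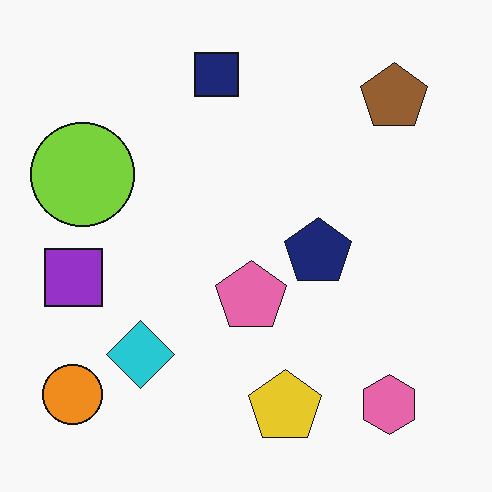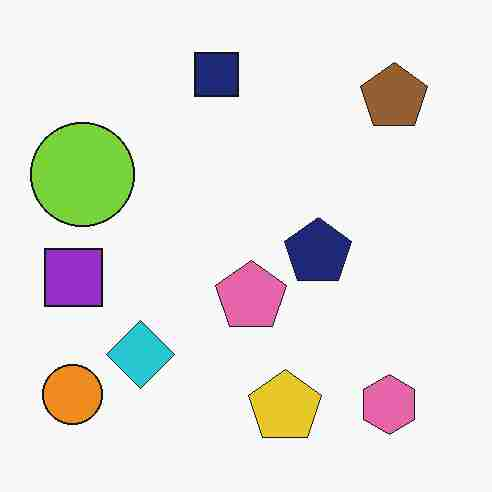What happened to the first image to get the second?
The image was heavily JPEG-compressed with obvious blocking artifacts.

Blocky 8×8 compression artifacts appear around shape edges and the flat background shows ringing — characteristic JPEG degradation.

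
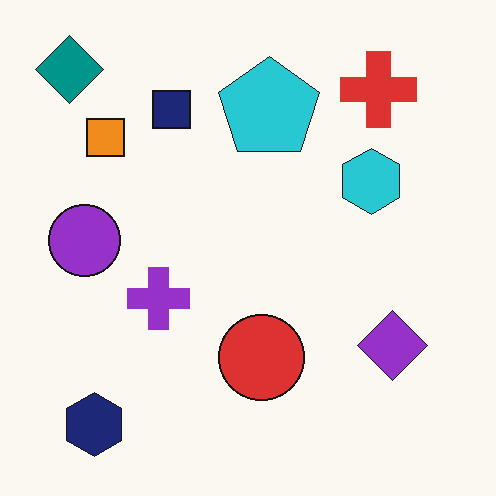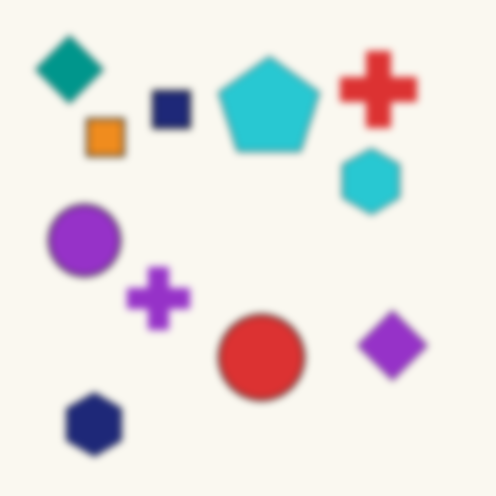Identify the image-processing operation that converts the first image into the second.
The image was moderately blurred.

Shape edges and outlines are uniformly softened across the whole image.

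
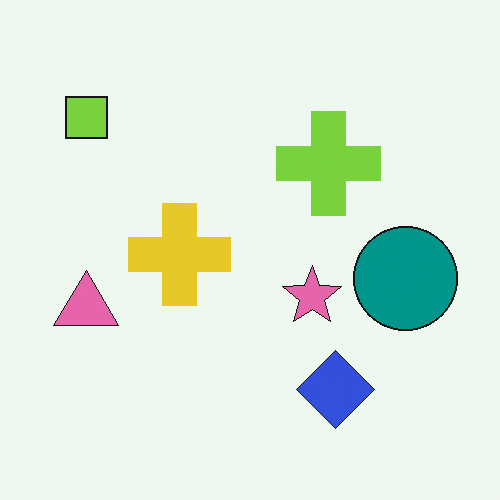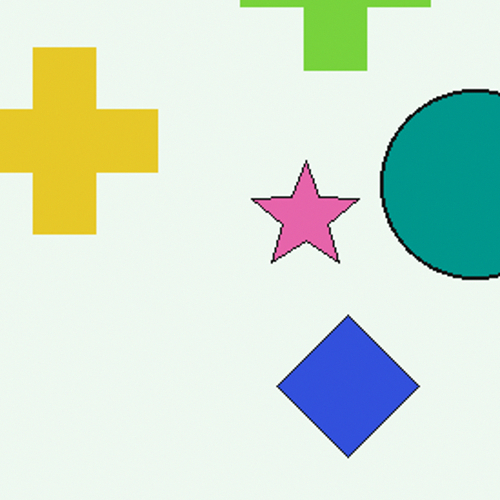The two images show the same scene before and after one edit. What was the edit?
Cropped to a noticeably smaller region and rescaled.

The visible shapes are larger and the field of view is narrower; shapes near the original edges may be partly or wholly outside the frame — a crop-and-rescale.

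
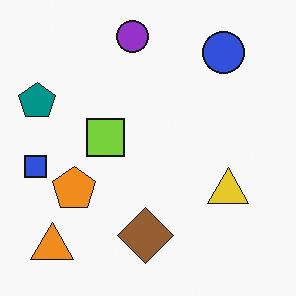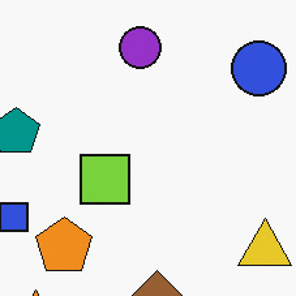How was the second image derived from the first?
Cropped slightly and scaled back up.

The visible shapes are larger and the field of view is narrower; shapes near the original edges may be partly or wholly outside the frame — a crop-and-rescale.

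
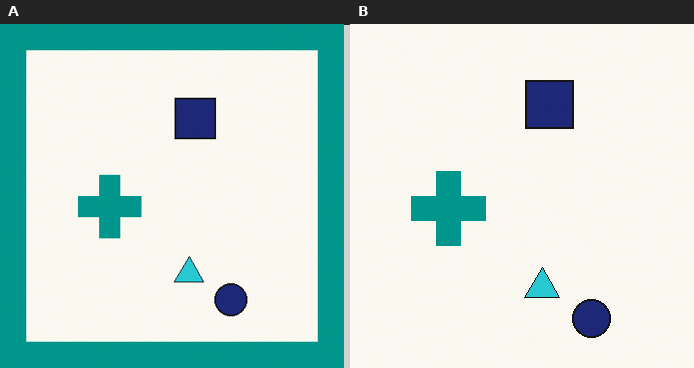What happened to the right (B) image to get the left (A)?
The left (A) image is the right (B) framed with a teal border.

A solid teal frame runs around the edge of the left (A) image, with the content slightly shrunk inside it.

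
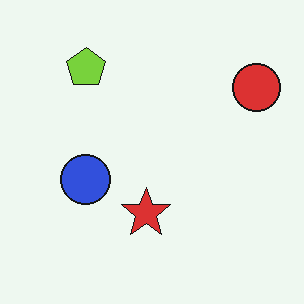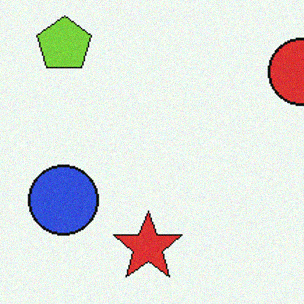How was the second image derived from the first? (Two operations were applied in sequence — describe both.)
The image was cropped to a modestly smaller region and rescaled, then degraded with subtle gaussian noise.

The visible shapes are larger and the field of view is narrower; shapes near the original edges may be partly or wholly outside the frame — a crop-and-rescale. Random speckle covers the whole image, including the flat background.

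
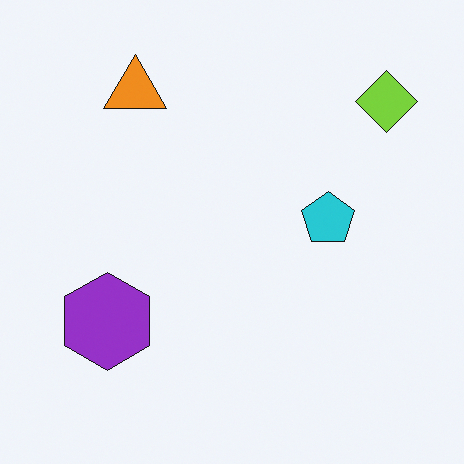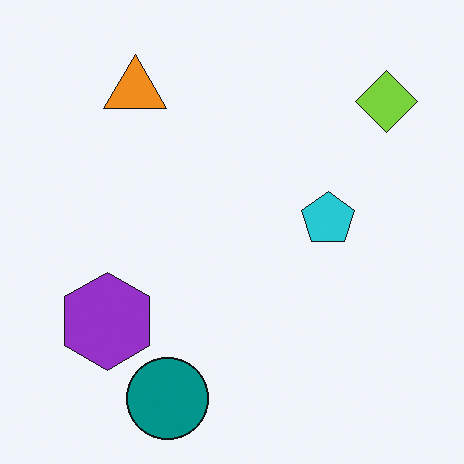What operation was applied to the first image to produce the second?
Overlaid with an additional teal circle.

A teal circle appears in the second image that is absent from the first.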